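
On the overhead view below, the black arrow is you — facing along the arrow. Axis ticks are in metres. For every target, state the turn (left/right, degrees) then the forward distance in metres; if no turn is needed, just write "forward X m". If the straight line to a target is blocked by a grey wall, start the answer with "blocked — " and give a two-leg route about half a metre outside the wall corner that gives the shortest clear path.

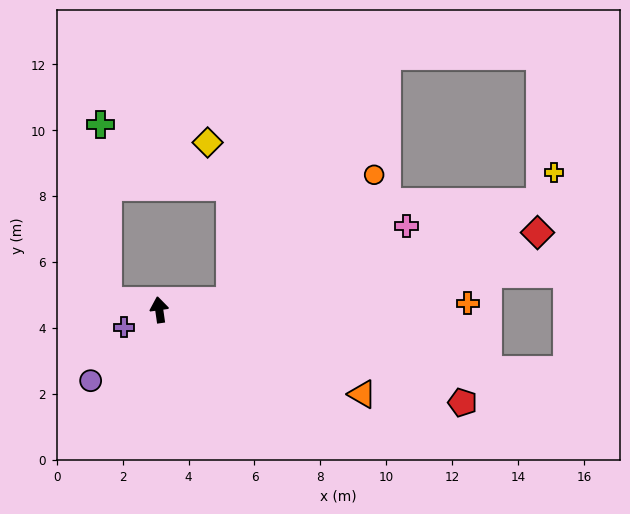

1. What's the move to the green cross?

blocked — turn left 72°, forward 1.6 m, then turn right 77°, forward 5.3 m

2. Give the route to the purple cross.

turn left 108°, forward 1.2 m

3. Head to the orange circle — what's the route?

blocked — turn right 91°, forward 2.2 m, then turn left 34°, forward 5.8 m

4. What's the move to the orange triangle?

turn right 121°, forward 6.7 m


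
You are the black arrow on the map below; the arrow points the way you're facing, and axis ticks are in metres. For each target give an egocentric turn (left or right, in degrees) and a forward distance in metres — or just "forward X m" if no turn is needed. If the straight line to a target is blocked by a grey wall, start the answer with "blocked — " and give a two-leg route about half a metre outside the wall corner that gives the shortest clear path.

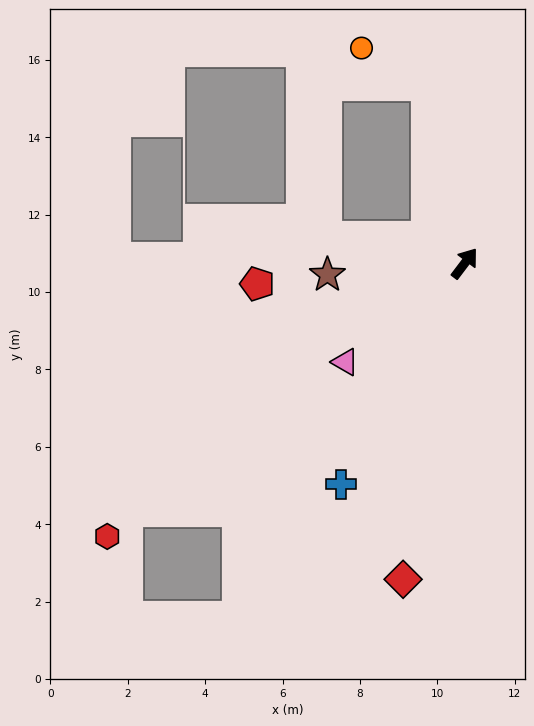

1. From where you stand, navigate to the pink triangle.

turn left 167°, forward 4.0 m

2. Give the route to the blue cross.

turn right 172°, forward 6.6 m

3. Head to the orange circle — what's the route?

blocked — turn left 49°, forward 4.7 m, then turn left 49°, forward 2.0 m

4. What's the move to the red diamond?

turn right 154°, forward 8.3 m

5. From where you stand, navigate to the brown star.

turn left 132°, forward 3.6 m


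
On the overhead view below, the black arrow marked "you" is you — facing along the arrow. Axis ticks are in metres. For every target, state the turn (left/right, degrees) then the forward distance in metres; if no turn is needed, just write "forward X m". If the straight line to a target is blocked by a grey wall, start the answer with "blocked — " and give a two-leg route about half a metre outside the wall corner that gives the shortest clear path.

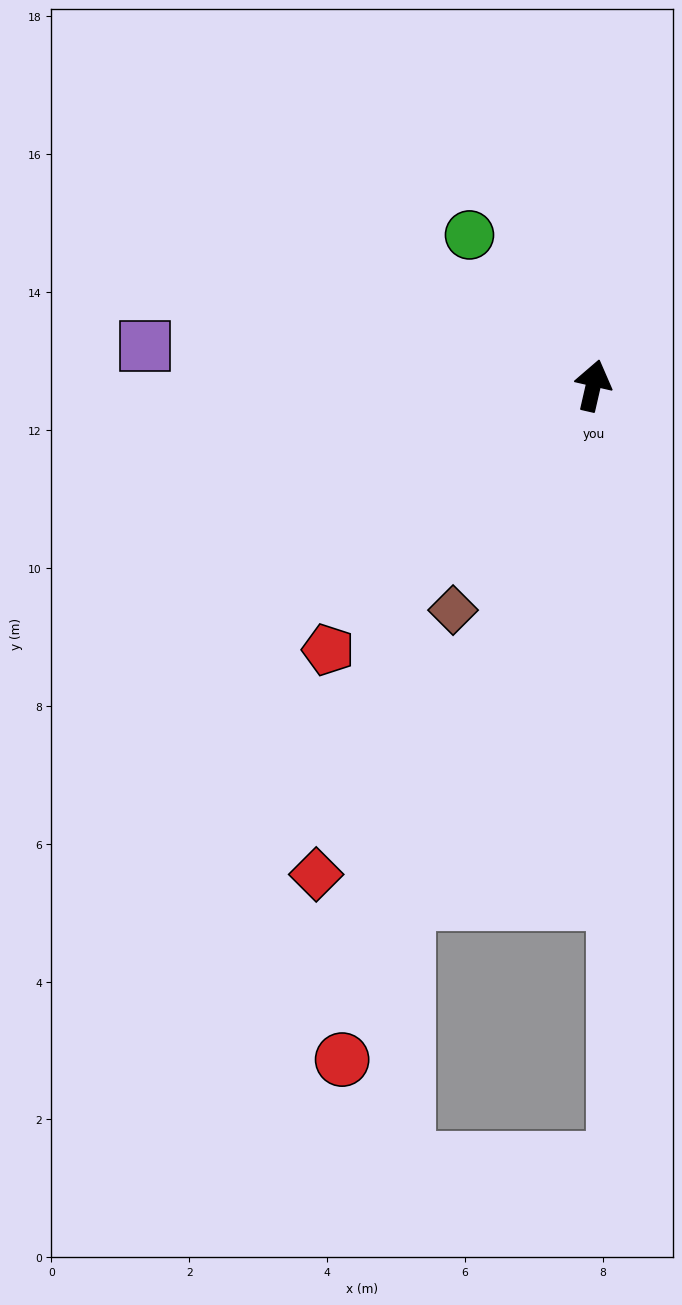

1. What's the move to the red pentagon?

turn left 148°, forward 5.4 m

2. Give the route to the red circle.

turn left 172°, forward 10.4 m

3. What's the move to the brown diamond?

turn left 161°, forward 3.8 m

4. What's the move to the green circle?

turn left 52°, forward 2.8 m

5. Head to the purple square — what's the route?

turn left 98°, forward 6.5 m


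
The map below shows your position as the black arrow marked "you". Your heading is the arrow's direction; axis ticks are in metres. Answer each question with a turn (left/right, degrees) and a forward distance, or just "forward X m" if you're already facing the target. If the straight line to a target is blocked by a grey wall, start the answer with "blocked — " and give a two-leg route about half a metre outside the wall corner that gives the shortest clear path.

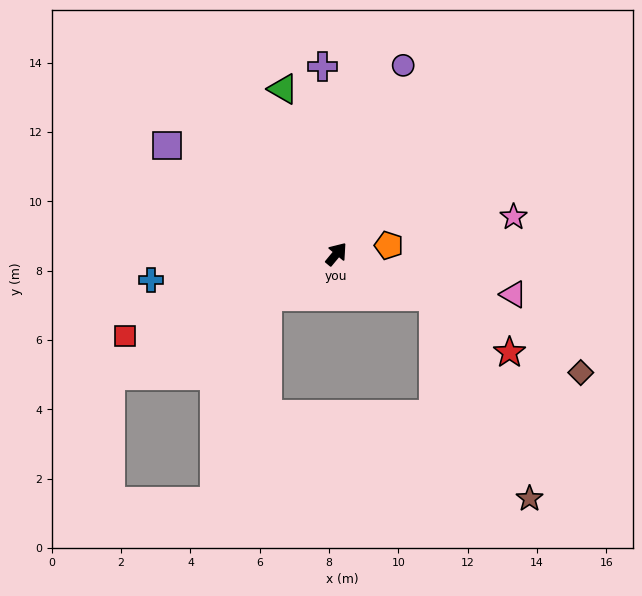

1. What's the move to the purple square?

turn left 97°, forward 5.8 m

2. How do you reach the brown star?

blocked — turn right 74°, forward 3.1 m, then turn right 41°, forward 6.4 m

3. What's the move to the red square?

turn left 151°, forward 6.5 m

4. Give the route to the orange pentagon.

turn right 41°, forward 1.5 m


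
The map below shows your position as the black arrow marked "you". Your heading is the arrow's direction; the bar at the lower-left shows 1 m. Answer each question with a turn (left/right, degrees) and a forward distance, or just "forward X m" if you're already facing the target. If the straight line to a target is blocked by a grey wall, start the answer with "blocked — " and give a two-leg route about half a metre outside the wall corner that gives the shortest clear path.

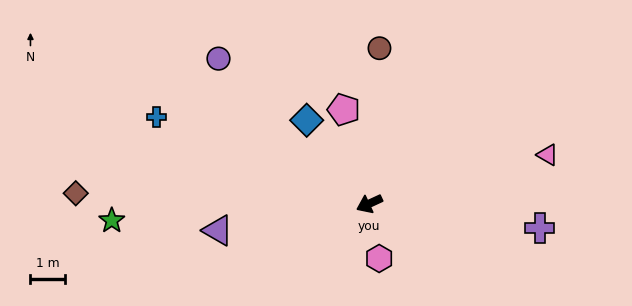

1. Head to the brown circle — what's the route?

turn right 119°, forward 4.5 m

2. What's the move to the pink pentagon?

turn right 100°, forward 2.8 m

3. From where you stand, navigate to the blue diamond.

turn right 78°, forward 3.0 m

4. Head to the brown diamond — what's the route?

turn right 27°, forward 8.5 m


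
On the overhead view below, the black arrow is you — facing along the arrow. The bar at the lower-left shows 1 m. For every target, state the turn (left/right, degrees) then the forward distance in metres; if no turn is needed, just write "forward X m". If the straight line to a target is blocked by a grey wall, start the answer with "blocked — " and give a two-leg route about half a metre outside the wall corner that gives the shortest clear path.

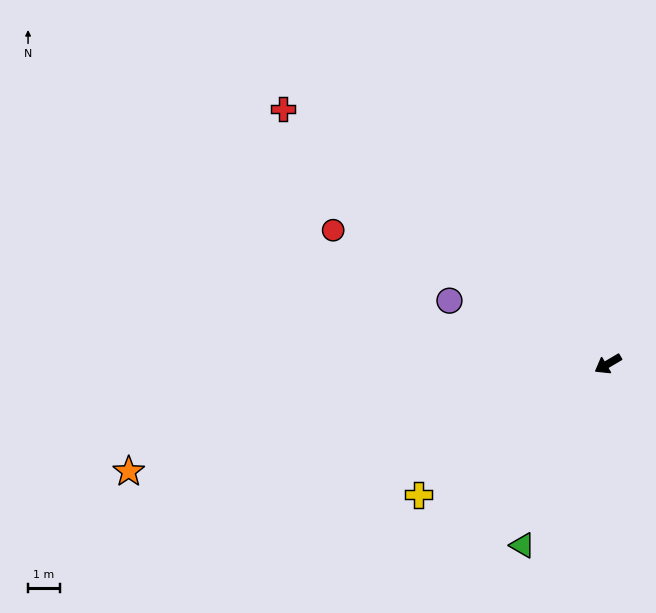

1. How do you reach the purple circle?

turn right 52°, forward 5.3 m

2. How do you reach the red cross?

turn right 69°, forward 12.9 m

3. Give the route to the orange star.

turn right 18°, forward 15.3 m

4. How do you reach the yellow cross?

turn left 4°, forward 7.2 m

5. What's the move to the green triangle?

turn left 34°, forward 6.3 m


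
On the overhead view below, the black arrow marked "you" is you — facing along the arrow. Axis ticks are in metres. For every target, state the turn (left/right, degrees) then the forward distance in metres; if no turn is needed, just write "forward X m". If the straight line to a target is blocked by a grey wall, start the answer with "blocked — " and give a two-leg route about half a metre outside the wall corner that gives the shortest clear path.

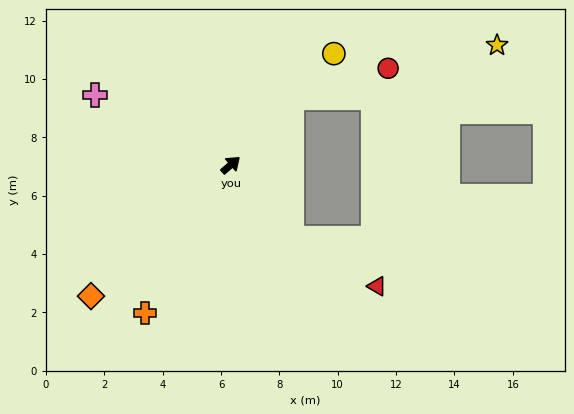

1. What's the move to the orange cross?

turn right 161°, forward 5.9 m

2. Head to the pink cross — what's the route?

turn left 112°, forward 5.2 m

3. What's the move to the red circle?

blocked — turn left 7°, forward 3.1 m, then turn right 31°, forward 3.4 m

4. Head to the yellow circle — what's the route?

turn left 6°, forward 5.2 m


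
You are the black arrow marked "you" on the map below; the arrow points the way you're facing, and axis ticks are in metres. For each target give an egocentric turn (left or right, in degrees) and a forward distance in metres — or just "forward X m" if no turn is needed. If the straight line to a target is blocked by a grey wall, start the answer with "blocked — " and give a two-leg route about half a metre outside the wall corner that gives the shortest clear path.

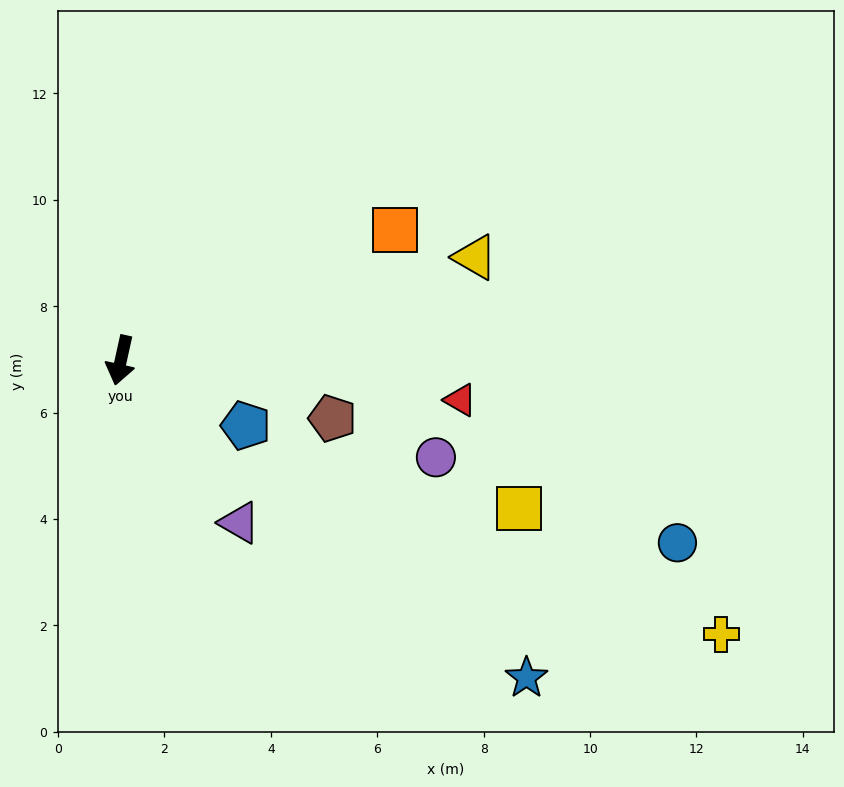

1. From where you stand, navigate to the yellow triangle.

turn left 119°, forward 6.9 m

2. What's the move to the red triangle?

turn left 96°, forward 6.4 m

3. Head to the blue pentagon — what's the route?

turn left 75°, forward 2.6 m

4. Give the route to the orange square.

turn left 128°, forward 5.7 m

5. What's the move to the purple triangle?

turn left 49°, forward 3.8 m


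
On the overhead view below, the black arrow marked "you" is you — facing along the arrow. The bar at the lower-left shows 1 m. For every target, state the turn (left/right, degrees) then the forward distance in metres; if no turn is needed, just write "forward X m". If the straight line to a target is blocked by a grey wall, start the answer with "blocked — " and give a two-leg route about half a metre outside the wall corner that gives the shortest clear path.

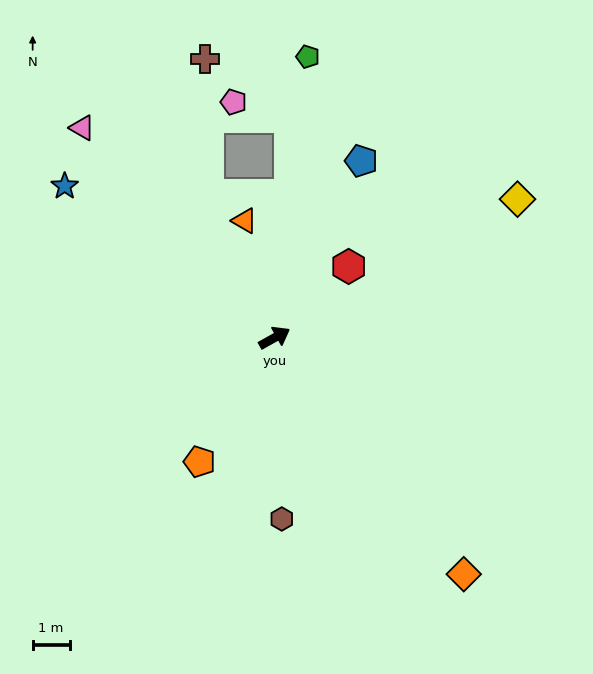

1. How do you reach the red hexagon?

turn left 15°, forward 2.8 m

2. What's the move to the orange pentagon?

turn right 150°, forward 3.9 m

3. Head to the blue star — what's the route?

turn left 115°, forward 7.0 m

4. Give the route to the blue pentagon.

turn left 35°, forward 5.3 m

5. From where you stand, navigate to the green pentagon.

turn left 54°, forward 7.7 m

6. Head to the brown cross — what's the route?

blocked — turn left 86°, forward 4.3 m, then turn right 24°, forward 3.7 m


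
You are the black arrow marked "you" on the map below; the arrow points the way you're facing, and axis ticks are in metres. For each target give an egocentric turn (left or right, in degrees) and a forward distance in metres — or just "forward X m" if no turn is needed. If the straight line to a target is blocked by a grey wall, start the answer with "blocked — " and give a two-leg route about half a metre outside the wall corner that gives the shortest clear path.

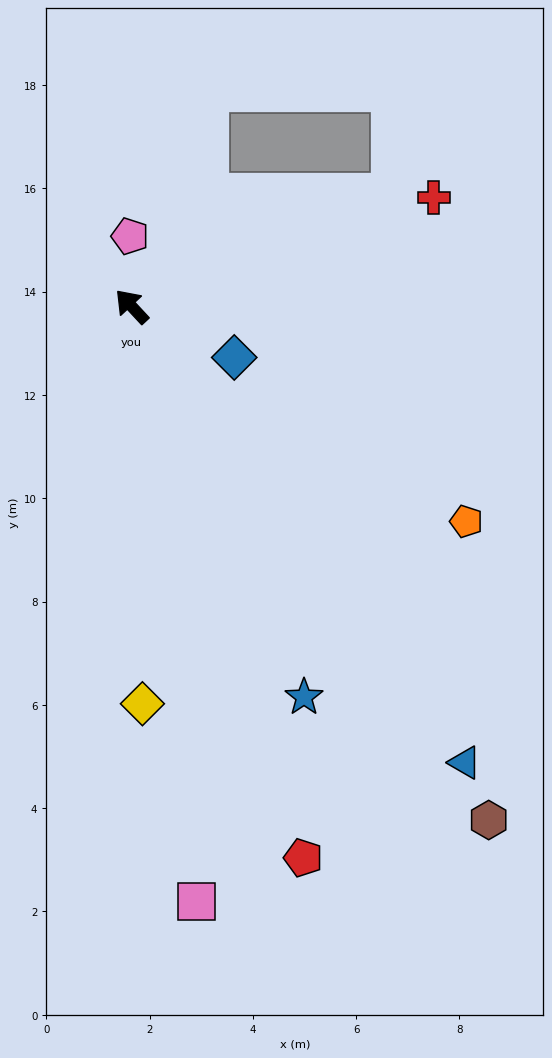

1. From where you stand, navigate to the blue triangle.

turn left 173°, forward 10.9 m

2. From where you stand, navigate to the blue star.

turn left 161°, forward 8.3 m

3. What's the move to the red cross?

turn right 113°, forward 6.2 m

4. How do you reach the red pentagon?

turn left 154°, forward 11.2 m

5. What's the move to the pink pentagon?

turn right 42°, forward 1.4 m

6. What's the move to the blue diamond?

turn right 159°, forward 2.2 m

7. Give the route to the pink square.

turn left 143°, forward 11.6 m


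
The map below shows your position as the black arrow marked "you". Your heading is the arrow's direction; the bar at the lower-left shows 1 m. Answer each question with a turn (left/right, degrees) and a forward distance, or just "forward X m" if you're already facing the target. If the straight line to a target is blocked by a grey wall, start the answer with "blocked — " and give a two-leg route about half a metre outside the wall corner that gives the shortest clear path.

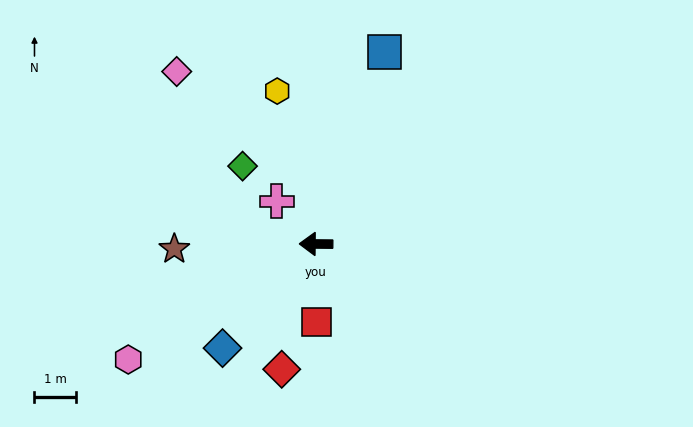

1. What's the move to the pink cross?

turn right 47°, forward 1.4 m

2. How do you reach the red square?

turn left 91°, forward 1.9 m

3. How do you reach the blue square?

turn right 109°, forward 4.9 m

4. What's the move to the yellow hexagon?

turn right 75°, forward 3.8 m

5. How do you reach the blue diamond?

turn left 49°, forward 3.4 m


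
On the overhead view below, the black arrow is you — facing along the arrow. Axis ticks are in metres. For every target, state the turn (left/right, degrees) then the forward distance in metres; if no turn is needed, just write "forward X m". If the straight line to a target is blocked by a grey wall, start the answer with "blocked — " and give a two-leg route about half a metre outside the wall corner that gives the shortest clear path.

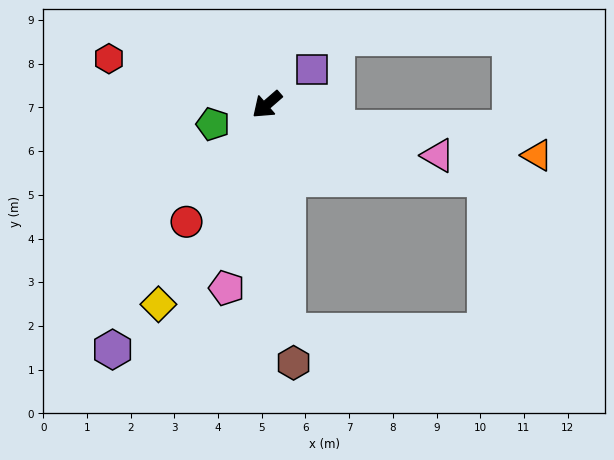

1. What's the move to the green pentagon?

turn right 21°, forward 1.3 m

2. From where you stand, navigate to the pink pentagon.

turn left 37°, forward 4.3 m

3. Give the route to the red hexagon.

turn right 57°, forward 3.8 m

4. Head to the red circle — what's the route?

turn left 15°, forward 3.3 m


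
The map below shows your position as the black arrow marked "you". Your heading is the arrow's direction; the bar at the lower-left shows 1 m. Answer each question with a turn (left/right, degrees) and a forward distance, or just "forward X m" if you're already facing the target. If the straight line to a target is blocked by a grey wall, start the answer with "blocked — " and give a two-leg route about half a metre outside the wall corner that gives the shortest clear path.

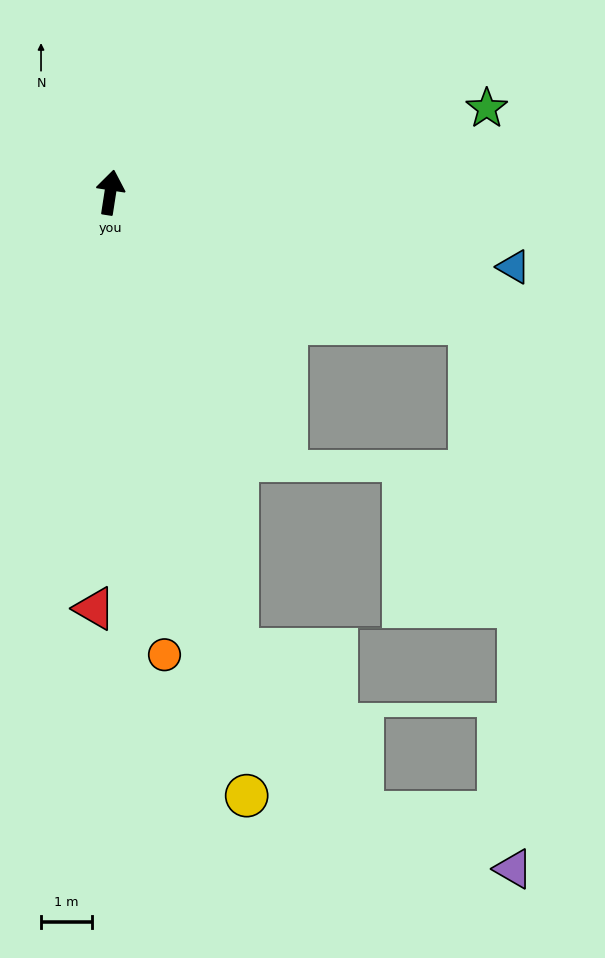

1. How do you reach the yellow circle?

turn right 158°, forward 12.0 m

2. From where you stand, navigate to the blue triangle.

turn right 92°, forward 8.0 m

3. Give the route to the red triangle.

turn right 173°, forward 8.1 m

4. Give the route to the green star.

turn right 69°, forward 7.5 m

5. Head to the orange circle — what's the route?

turn right 165°, forward 9.1 m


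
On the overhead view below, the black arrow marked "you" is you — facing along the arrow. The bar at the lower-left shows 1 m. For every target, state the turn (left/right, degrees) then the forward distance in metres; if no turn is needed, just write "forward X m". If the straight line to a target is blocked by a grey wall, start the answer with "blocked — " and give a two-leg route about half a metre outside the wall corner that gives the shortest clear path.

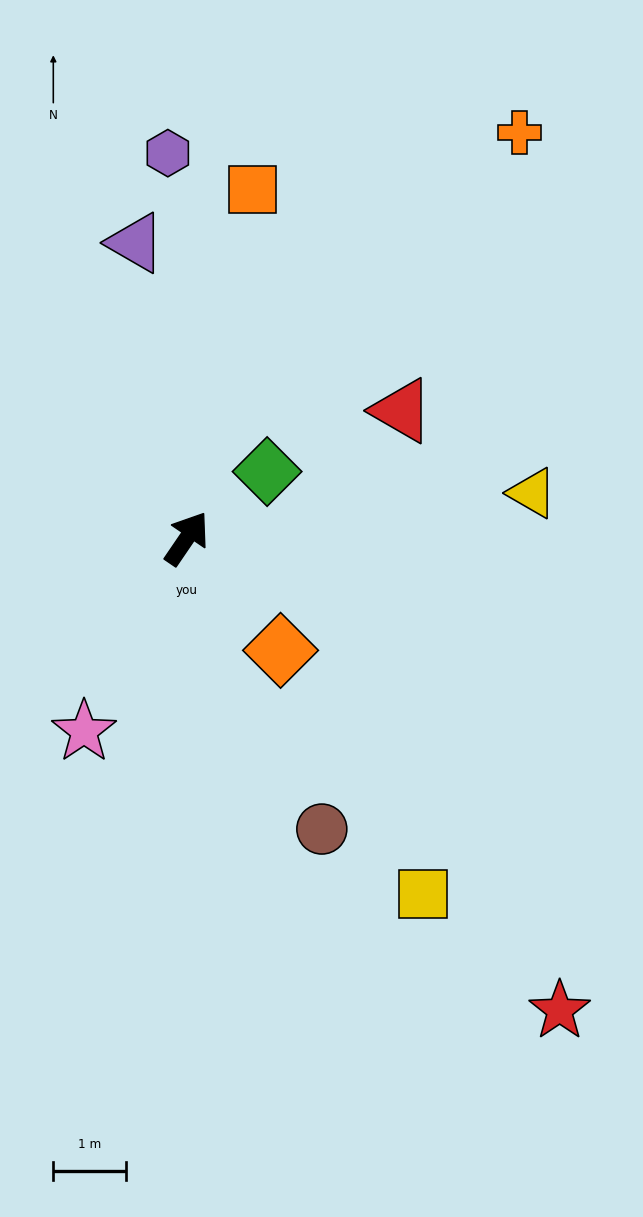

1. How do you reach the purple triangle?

turn left 44°, forward 4.1 m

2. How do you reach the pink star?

turn right 174°, forward 3.0 m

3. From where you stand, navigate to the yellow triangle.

turn right 48°, forward 4.8 m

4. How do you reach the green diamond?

turn right 16°, forward 1.4 m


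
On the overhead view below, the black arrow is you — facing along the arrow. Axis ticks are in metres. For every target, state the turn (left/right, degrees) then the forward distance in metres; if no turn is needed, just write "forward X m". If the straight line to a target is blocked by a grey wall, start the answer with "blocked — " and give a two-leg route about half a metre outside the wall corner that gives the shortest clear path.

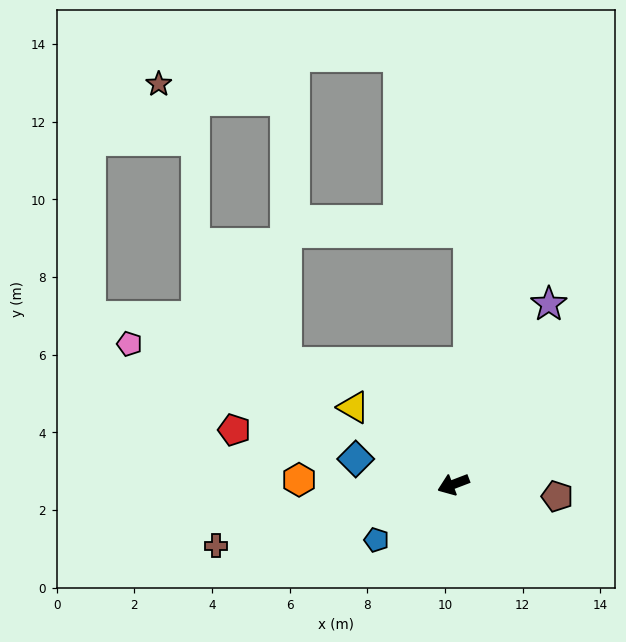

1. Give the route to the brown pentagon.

turn left 152°, forward 2.7 m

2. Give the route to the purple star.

turn right 139°, forward 5.3 m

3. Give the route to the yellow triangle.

turn right 59°, forward 3.3 m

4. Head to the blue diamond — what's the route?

turn right 36°, forward 2.6 m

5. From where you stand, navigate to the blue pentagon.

turn left 15°, forward 2.4 m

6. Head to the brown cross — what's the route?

turn right 6°, forward 6.3 m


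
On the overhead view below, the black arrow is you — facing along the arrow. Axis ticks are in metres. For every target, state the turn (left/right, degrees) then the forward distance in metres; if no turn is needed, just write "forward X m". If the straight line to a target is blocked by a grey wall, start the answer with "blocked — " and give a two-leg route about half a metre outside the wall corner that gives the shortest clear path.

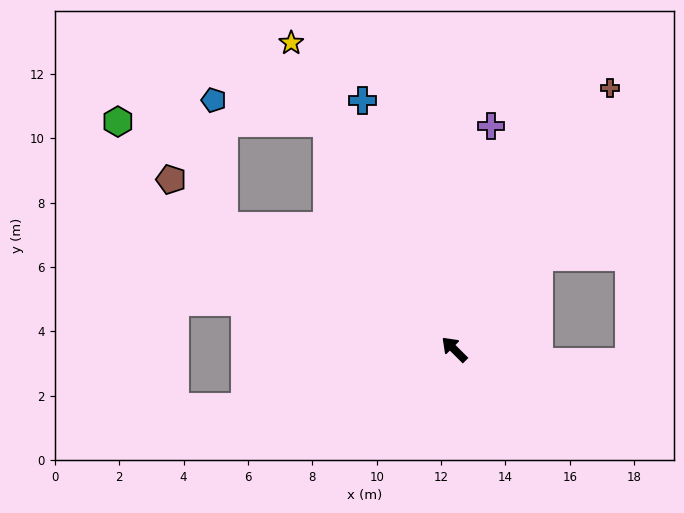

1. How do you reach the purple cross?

turn right 54°, forward 7.0 m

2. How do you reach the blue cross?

turn right 25°, forward 8.2 m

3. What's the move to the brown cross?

turn right 76°, forward 9.5 m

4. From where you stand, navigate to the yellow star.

turn right 17°, forward 10.8 m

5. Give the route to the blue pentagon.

blocked — turn right 16°, forward 8.0 m, then turn left 49°, forward 3.6 m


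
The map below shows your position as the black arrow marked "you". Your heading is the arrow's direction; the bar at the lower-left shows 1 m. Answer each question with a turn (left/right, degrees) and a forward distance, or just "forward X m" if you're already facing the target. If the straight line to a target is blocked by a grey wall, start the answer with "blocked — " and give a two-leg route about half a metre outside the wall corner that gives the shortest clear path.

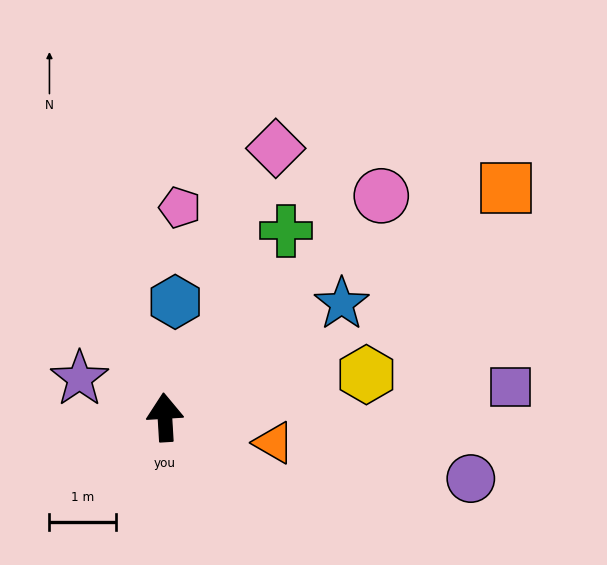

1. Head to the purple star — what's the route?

turn left 62°, forward 1.4 m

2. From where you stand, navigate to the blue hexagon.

turn right 9°, forward 1.7 m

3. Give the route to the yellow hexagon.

turn right 81°, forward 3.1 m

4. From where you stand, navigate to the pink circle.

turn right 48°, forward 4.7 m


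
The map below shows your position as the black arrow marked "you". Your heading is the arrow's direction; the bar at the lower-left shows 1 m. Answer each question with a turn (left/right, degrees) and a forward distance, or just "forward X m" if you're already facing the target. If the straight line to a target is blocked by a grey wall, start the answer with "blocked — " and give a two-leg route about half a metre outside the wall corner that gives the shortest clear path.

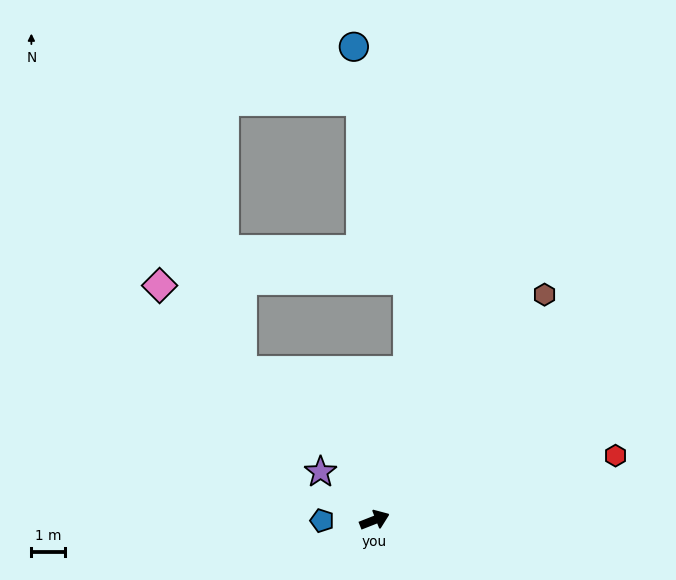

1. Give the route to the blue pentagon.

turn left 159°, forward 1.5 m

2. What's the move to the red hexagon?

turn right 7°, forward 7.3 m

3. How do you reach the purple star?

turn left 117°, forward 2.1 m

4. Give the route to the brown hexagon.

turn left 31°, forward 8.3 m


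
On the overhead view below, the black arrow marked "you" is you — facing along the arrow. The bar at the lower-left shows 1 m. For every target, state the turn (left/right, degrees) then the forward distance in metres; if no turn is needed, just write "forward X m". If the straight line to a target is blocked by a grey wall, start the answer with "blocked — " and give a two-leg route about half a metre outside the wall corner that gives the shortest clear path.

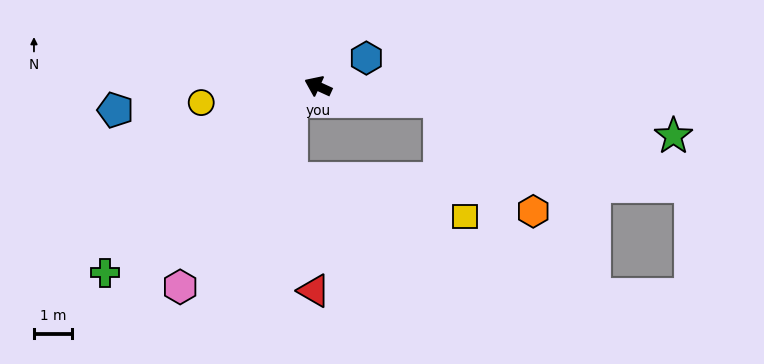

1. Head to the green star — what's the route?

turn right 163°, forward 9.3 m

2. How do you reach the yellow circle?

turn left 33°, forward 3.1 m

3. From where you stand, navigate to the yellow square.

blocked — turn right 162°, forward 3.2 m, then turn right 71°, forward 3.1 m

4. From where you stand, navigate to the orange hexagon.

blocked — turn right 162°, forward 3.2 m, then turn right 43°, forward 3.8 m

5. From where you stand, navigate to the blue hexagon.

turn right 125°, forward 1.5 m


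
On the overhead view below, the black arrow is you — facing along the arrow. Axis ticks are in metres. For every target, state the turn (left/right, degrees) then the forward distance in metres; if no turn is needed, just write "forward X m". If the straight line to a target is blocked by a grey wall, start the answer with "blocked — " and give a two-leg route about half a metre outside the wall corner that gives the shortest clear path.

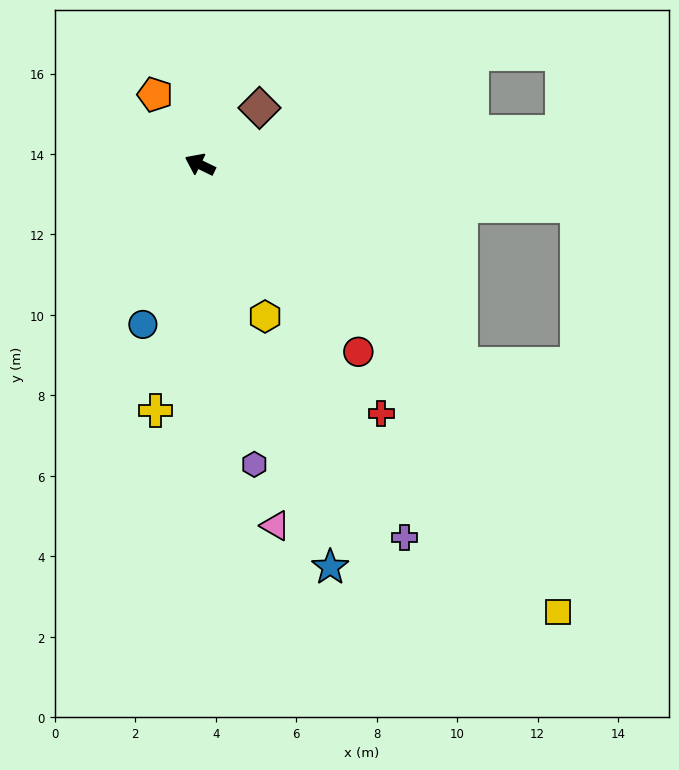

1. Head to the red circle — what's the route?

turn left 156°, forward 6.1 m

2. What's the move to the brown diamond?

turn right 110°, forward 2.0 m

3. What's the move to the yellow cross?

turn left 106°, forward 6.2 m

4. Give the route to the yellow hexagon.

turn left 139°, forward 4.1 m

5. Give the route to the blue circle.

turn left 96°, forward 4.2 m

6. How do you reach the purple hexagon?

turn left 126°, forward 7.6 m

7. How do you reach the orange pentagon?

turn right 31°, forward 2.1 m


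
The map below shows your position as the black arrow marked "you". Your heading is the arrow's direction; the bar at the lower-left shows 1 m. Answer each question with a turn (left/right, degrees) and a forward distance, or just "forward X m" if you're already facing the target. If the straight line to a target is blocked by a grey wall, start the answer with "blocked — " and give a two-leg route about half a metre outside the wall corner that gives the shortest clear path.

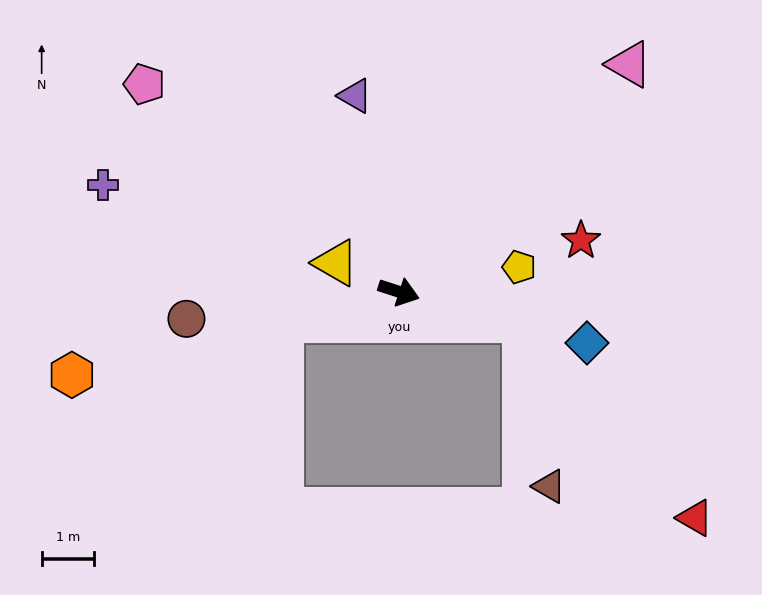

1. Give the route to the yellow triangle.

turn left 173°, forward 1.3 m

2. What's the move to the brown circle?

turn right 155°, forward 4.1 m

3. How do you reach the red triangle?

blocked — turn left 5°, forward 2.5 m, then turn right 36°, forward 5.0 m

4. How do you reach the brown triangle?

blocked — turn left 5°, forward 2.5 m, then turn right 69°, forward 3.2 m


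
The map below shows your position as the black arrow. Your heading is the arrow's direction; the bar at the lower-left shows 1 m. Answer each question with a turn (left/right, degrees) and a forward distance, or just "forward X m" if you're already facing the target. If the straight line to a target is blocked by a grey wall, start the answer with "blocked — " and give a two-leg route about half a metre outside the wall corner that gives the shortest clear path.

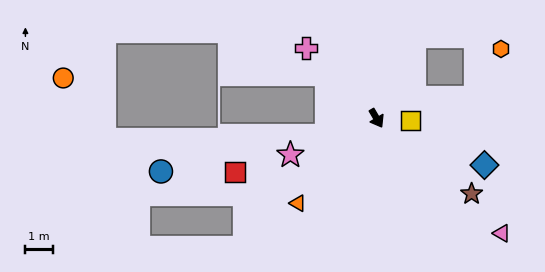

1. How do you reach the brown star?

turn left 21°, forward 4.4 m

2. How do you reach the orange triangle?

turn right 73°, forward 4.2 m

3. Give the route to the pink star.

turn right 97°, forward 3.4 m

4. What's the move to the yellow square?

turn left 56°, forward 1.2 m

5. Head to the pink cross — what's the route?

turn right 165°, forward 3.6 m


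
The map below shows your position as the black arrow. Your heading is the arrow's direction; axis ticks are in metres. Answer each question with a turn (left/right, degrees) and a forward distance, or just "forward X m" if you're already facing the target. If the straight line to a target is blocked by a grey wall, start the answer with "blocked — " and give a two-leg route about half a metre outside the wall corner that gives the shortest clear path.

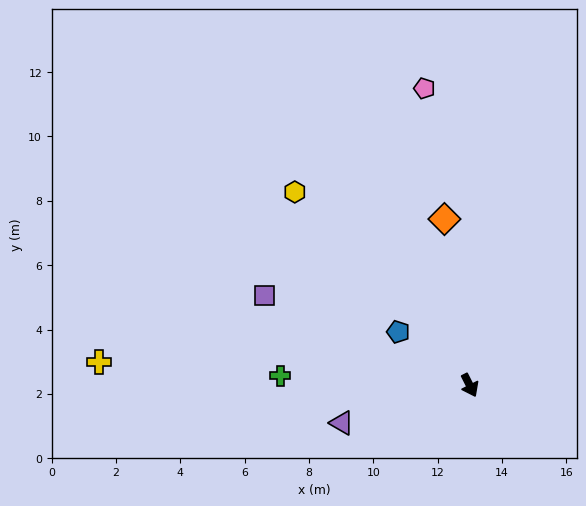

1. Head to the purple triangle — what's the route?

turn right 100°, forward 4.1 m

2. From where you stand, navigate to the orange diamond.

turn left 162°, forward 5.2 m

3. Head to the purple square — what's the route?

turn right 140°, forward 7.0 m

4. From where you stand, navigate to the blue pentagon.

turn right 154°, forward 2.8 m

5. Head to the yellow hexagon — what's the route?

turn right 165°, forward 8.1 m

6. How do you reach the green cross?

turn right 120°, forward 5.9 m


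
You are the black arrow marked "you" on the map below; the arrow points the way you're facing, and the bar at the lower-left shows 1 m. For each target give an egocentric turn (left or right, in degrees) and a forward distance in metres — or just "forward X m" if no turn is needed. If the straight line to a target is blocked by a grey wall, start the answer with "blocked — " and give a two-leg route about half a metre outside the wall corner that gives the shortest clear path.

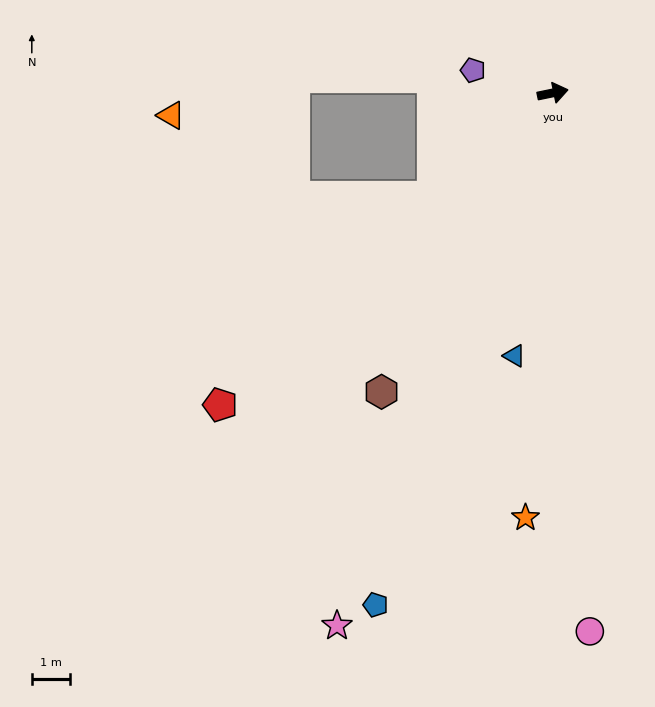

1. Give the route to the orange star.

turn right 105°, forward 11.2 m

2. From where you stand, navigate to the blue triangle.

turn right 110°, forward 7.0 m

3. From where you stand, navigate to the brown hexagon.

turn right 131°, forward 9.1 m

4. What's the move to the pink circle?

turn right 98°, forward 14.3 m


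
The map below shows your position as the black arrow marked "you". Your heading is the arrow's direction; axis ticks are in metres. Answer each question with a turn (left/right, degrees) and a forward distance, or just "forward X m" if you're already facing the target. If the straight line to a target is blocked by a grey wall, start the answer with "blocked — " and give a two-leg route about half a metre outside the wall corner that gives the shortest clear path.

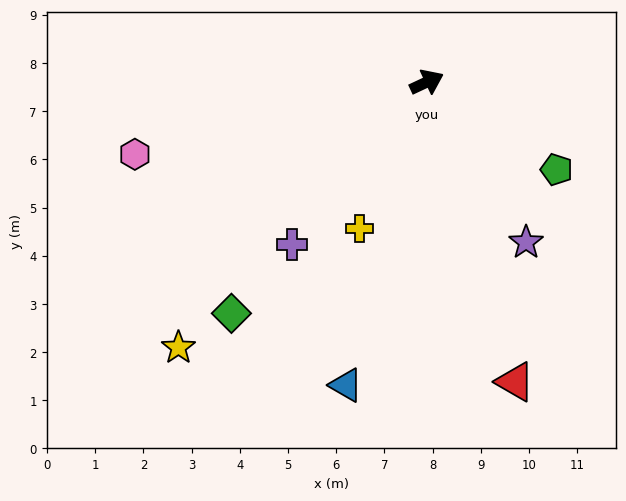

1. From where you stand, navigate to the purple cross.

turn right 155°, forward 4.4 m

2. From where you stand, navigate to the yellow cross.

turn right 140°, forward 3.3 m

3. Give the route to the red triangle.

turn right 99°, forward 6.5 m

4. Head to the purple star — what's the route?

turn right 83°, forward 3.9 m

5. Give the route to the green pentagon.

turn right 59°, forward 3.2 m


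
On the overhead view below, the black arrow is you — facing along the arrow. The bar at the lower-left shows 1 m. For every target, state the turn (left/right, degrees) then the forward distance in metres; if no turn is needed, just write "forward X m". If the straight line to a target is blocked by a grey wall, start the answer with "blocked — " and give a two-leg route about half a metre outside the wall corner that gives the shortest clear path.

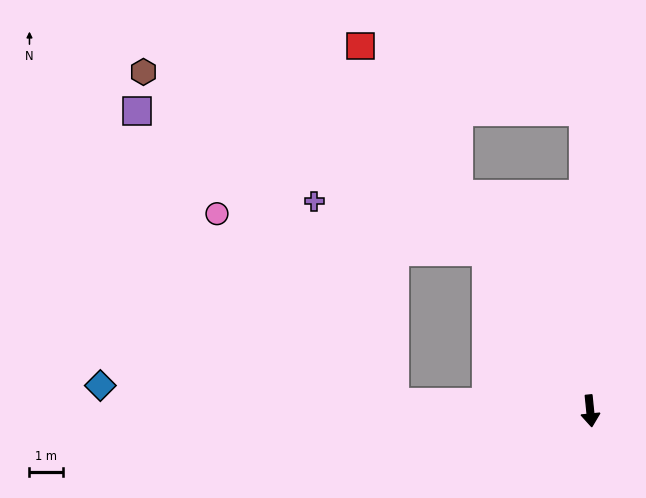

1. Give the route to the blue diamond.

turn right 99°, forward 14.5 m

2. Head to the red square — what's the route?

turn right 154°, forward 12.8 m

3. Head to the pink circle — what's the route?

blocked — turn right 98°, forward 5.8 m, then turn right 44°, forward 7.7 m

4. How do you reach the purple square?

blocked — turn right 153°, forward 5.6 m, then turn left 35°, forward 11.1 m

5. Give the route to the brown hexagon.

blocked — turn right 153°, forward 5.6 m, then turn left 30°, forward 11.5 m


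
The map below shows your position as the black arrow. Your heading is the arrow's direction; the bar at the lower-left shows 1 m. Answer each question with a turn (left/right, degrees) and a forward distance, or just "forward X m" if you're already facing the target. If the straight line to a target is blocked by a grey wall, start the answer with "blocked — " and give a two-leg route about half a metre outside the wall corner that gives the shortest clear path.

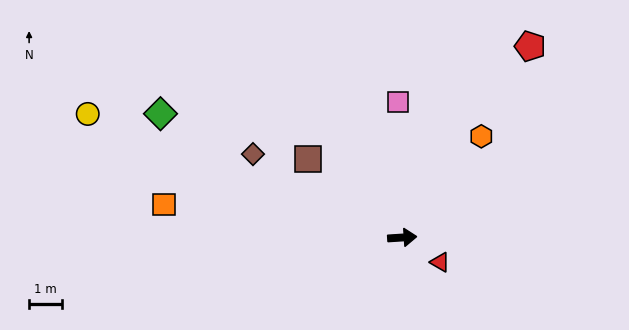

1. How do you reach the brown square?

turn left 136°, forward 3.7 m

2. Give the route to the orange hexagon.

turn left 48°, forward 3.9 m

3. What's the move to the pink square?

turn left 88°, forward 4.1 m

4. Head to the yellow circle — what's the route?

turn left 155°, forward 10.3 m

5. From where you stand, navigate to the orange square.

turn left 168°, forward 7.3 m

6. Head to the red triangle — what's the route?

turn right 37°, forward 1.4 m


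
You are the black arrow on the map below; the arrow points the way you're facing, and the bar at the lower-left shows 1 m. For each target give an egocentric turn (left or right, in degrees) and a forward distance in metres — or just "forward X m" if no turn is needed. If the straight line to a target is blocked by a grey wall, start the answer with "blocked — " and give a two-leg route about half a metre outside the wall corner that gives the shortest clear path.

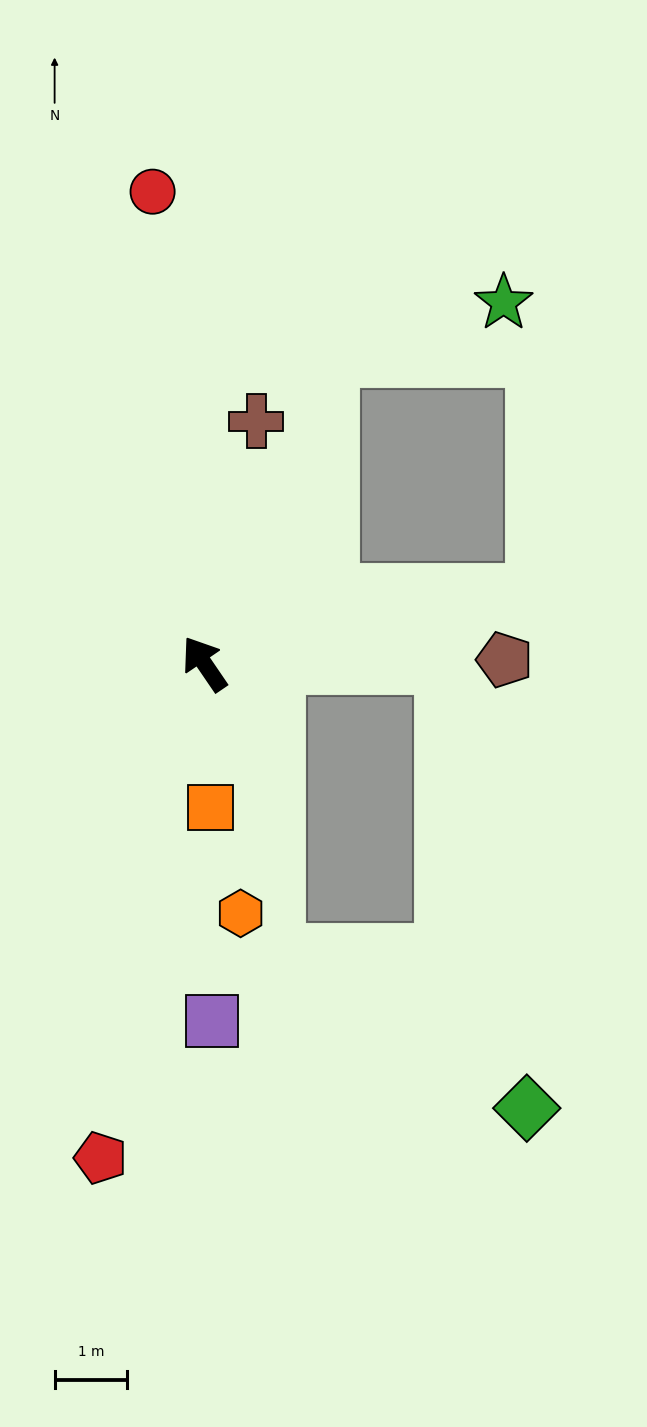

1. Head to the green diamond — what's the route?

blocked — turn right 124°, forward 3.3 m, then turn right 80°, forward 6.2 m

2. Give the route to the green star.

blocked — turn right 56°, forward 4.6 m, then turn right 51°, forward 2.5 m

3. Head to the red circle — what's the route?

turn right 28°, forward 6.5 m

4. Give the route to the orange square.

turn left 148°, forward 2.0 m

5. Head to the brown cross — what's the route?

turn right 46°, forward 3.4 m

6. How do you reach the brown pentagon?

turn right 124°, forward 4.1 m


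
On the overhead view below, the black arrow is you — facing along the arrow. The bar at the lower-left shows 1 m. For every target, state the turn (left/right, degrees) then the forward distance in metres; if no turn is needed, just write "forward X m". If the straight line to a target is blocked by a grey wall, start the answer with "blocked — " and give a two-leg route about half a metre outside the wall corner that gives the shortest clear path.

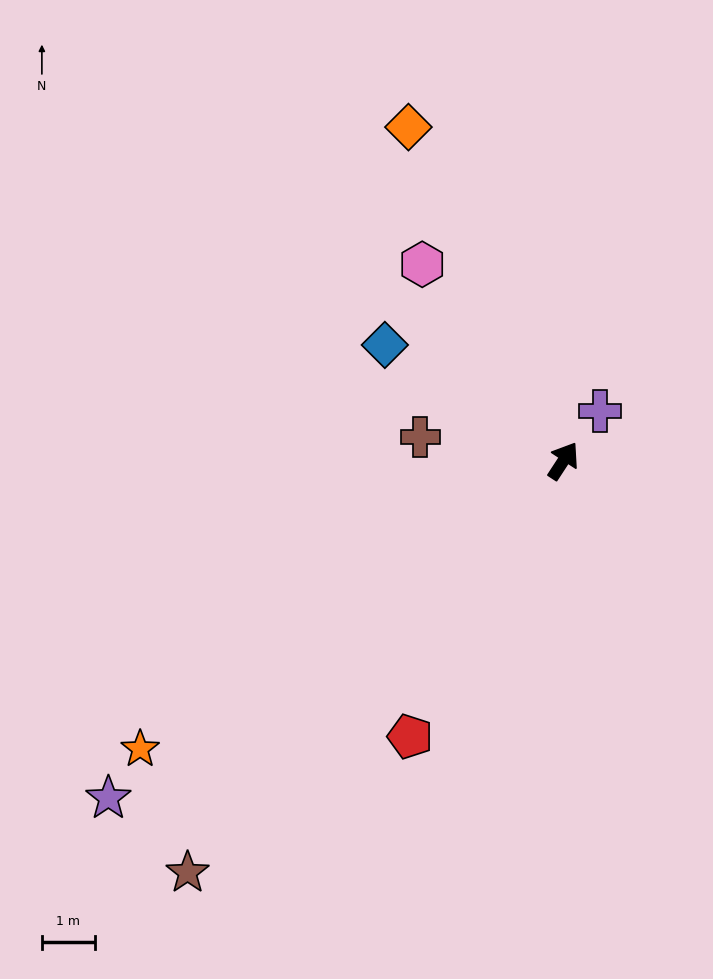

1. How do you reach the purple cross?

turn right 3°, forward 1.2 m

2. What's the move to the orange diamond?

turn left 58°, forward 6.9 m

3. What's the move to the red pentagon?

turn right 176°, forward 5.9 m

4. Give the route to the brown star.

turn left 171°, forward 10.5 m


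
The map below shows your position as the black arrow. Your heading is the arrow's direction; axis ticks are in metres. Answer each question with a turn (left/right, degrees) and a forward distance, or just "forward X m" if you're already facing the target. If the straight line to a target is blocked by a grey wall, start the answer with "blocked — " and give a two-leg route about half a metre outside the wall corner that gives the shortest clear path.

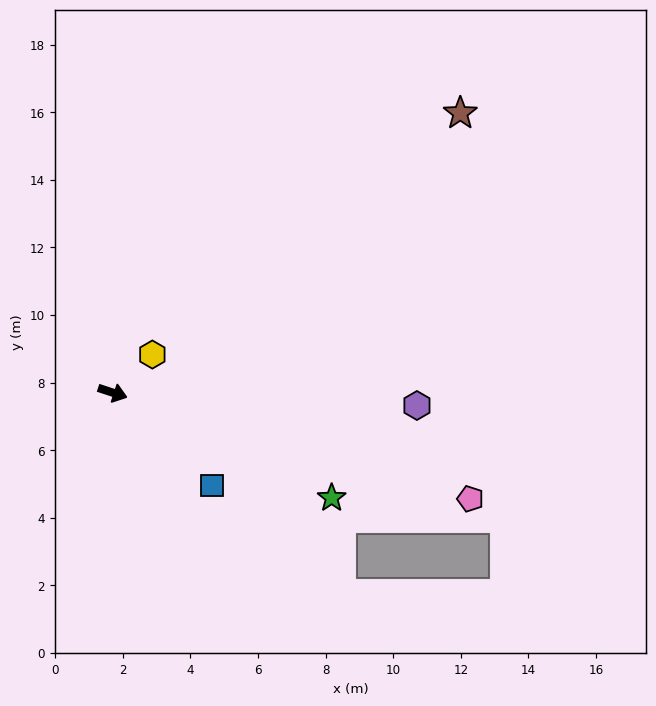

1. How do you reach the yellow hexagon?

turn left 62°, forward 1.6 m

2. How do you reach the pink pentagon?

forward 11.0 m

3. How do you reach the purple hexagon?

turn left 16°, forward 9.0 m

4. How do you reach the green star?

turn right 7°, forward 7.2 m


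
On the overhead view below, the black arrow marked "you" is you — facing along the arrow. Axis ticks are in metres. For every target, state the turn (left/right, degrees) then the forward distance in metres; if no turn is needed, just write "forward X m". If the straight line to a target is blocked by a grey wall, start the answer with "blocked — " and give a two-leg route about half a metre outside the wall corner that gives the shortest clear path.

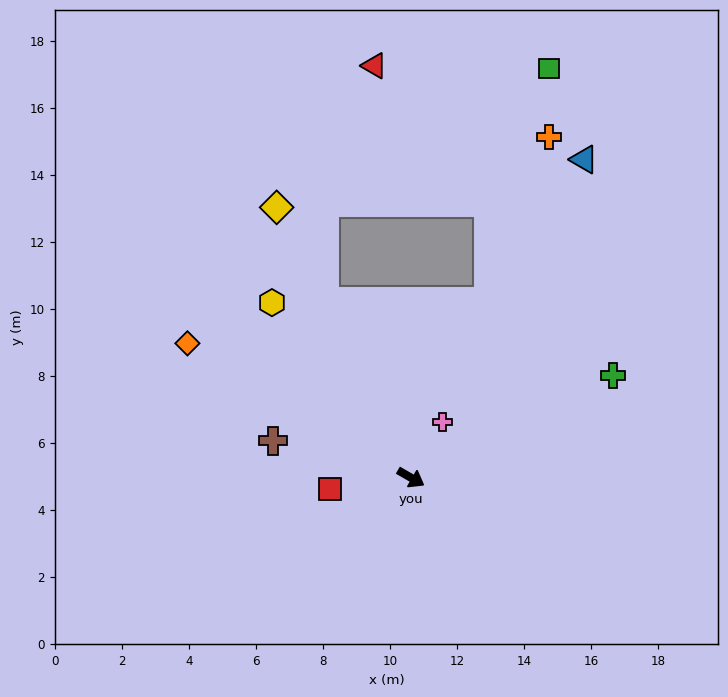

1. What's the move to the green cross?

turn left 57°, forward 6.8 m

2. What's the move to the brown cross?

turn right 165°, forward 4.3 m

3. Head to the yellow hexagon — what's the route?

turn left 158°, forward 6.7 m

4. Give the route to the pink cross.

turn left 90°, forward 1.9 m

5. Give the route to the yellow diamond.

turn left 146°, forward 9.0 m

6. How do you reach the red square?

turn right 142°, forward 2.4 m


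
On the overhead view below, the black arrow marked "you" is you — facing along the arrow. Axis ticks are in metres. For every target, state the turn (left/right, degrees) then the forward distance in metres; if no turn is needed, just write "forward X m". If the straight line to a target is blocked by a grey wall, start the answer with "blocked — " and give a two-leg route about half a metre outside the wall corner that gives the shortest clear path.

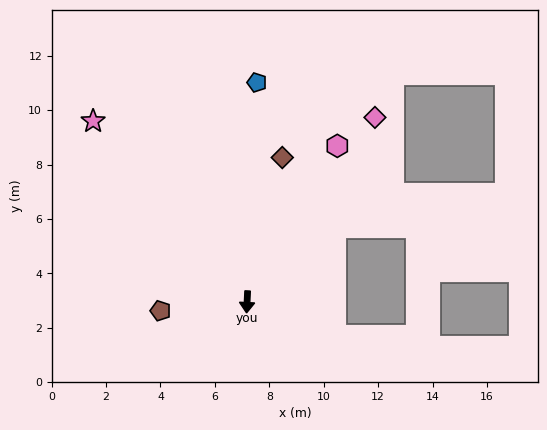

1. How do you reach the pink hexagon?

turn left 153°, forward 6.6 m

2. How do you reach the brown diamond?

turn left 169°, forward 5.5 m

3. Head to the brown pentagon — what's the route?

turn right 81°, forward 3.2 m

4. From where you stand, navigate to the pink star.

turn right 137°, forward 8.7 m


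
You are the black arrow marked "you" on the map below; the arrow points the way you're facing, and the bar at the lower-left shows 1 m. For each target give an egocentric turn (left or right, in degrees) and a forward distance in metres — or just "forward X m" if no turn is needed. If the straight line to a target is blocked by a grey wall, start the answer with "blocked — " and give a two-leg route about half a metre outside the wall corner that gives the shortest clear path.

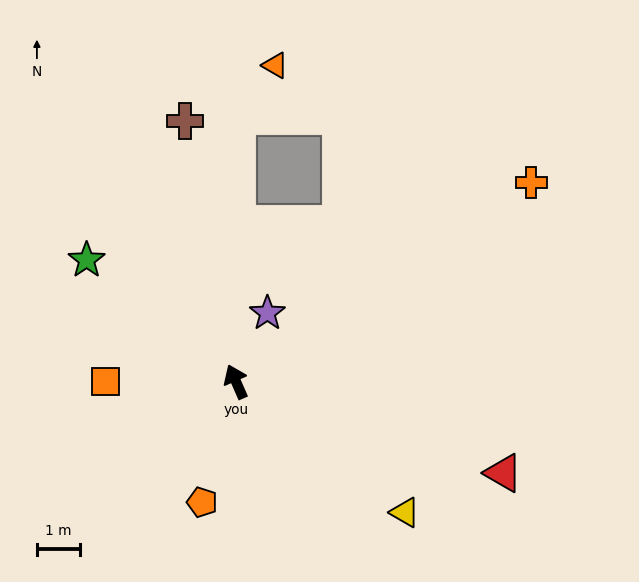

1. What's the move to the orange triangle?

blocked — turn right 24°, forward 6.1 m, then turn right 36°, forward 1.5 m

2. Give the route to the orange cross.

turn right 80°, forward 8.2 m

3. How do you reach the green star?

turn left 27°, forward 4.5 m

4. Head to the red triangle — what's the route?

turn right 133°, forward 6.5 m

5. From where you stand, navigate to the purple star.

turn right 48°, forward 1.7 m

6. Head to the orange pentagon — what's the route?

turn left 141°, forward 2.9 m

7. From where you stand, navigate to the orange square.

turn left 66°, forward 3.0 m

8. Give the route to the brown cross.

turn right 13°, forward 6.1 m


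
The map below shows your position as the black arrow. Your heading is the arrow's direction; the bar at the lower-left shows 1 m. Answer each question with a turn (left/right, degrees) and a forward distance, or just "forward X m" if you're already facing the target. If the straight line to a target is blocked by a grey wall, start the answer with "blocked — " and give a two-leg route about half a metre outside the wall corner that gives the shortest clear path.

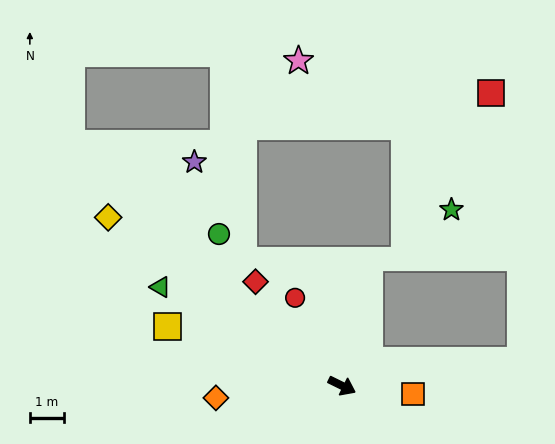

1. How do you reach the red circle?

turn left 144°, forward 3.0 m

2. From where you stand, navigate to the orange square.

turn left 19°, forward 2.1 m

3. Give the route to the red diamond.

turn left 156°, forward 4.0 m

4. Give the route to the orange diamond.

turn right 148°, forward 3.8 m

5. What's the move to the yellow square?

turn right 173°, forward 5.5 m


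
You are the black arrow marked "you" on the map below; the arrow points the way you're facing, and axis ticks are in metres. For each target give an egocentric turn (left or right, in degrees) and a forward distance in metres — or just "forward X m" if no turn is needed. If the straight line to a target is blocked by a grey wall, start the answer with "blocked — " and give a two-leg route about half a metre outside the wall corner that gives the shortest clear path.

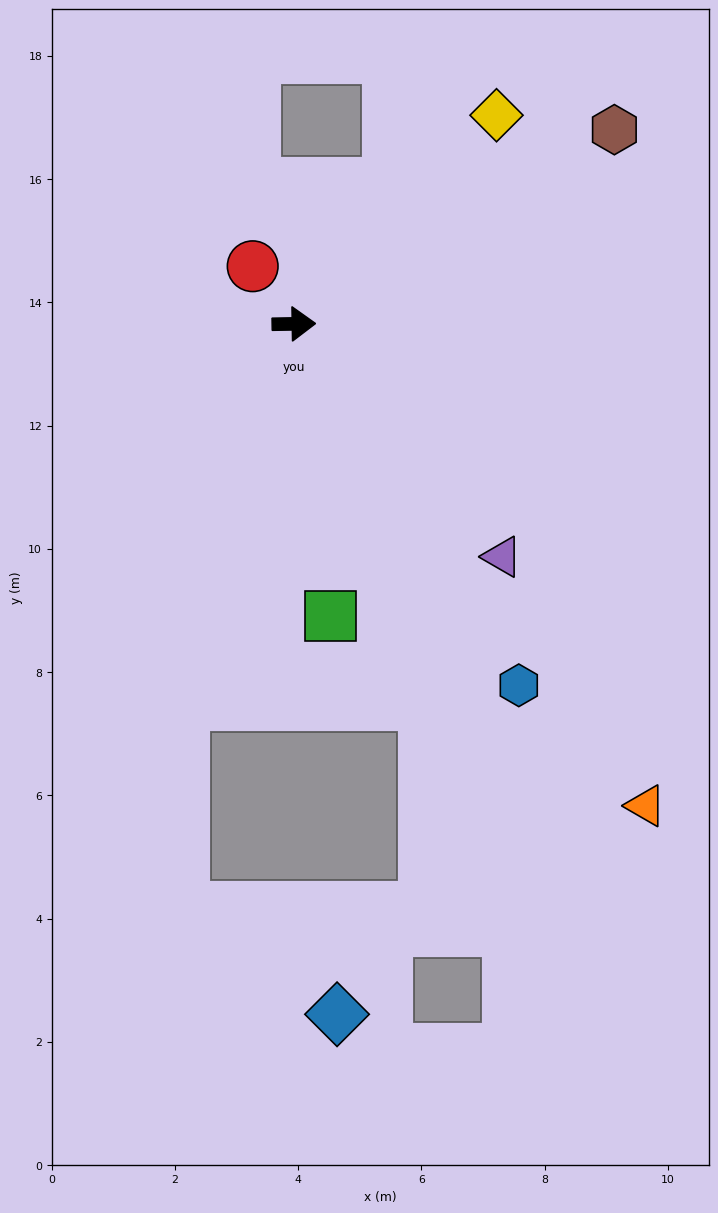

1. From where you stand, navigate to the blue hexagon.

turn right 59°, forward 6.9 m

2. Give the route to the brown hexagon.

turn left 30°, forward 6.1 m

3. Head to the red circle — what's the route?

turn left 125°, forward 1.1 m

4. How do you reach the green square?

turn right 84°, forward 4.8 m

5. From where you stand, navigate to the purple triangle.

turn right 49°, forward 5.1 m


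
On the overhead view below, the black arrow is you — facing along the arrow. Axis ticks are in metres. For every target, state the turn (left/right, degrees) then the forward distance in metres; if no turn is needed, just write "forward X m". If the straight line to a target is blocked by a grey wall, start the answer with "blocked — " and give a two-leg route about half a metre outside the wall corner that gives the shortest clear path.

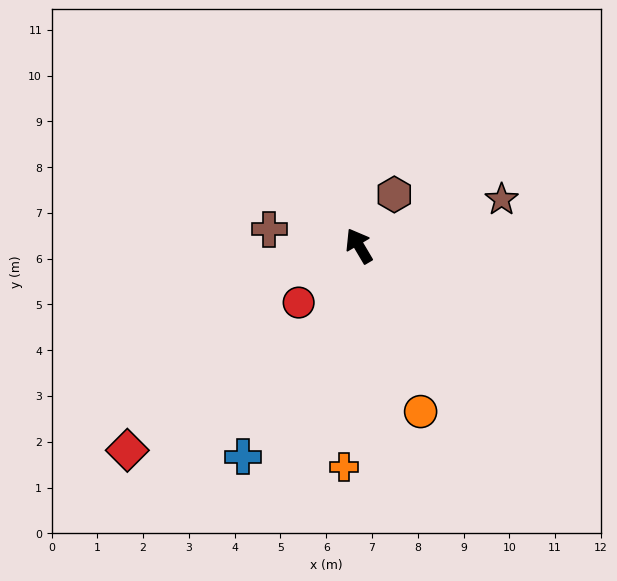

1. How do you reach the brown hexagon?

turn right 65°, forward 1.4 m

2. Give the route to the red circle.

turn left 103°, forward 1.8 m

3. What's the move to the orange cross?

turn left 146°, forward 4.8 m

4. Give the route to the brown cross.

turn left 49°, forward 2.0 m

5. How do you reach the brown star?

turn right 103°, forward 3.3 m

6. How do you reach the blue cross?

turn left 121°, forward 5.3 m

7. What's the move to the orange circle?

turn left 170°, forward 3.9 m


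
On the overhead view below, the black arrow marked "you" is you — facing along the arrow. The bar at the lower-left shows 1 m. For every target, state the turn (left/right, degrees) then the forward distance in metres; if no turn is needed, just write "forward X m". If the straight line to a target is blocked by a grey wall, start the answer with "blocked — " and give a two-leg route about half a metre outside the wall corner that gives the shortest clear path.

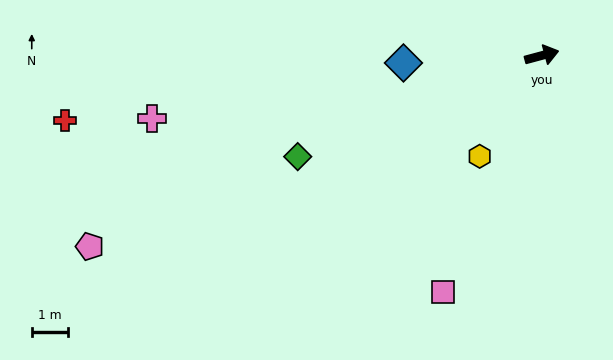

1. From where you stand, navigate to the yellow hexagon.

turn right 137°, forward 3.2 m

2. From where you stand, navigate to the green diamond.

turn right 173°, forward 7.2 m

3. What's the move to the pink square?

turn right 128°, forward 7.0 m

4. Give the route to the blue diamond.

turn left 168°, forward 3.8 m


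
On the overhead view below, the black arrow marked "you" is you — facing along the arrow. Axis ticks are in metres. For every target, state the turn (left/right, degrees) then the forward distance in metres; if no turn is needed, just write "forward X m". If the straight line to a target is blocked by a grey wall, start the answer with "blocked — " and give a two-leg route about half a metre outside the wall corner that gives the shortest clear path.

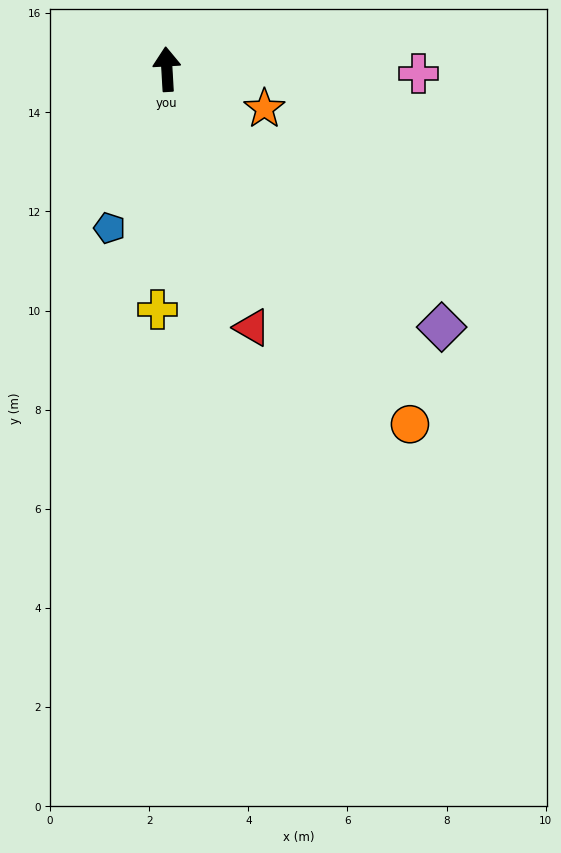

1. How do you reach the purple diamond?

turn right 137°, forward 7.6 m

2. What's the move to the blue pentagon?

turn left 157°, forward 3.4 m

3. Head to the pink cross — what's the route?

turn right 94°, forward 5.1 m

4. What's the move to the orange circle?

turn right 149°, forward 8.7 m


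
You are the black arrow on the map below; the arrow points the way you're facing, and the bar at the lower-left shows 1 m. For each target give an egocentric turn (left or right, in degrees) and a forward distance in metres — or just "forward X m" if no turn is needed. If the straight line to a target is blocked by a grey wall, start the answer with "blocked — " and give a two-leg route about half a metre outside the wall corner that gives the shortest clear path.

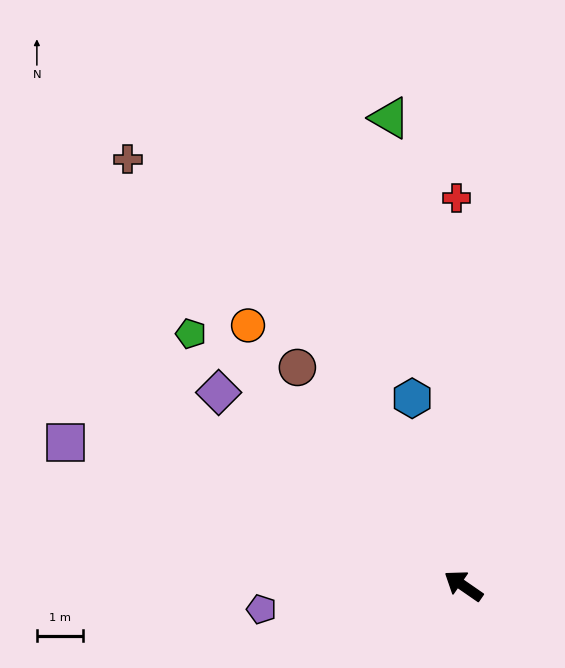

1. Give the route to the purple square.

turn left 15°, forward 9.2 m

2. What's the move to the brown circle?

turn right 18°, forward 5.9 m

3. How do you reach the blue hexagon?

turn right 40°, forward 4.2 m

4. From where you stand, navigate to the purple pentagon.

turn left 41°, forward 4.4 m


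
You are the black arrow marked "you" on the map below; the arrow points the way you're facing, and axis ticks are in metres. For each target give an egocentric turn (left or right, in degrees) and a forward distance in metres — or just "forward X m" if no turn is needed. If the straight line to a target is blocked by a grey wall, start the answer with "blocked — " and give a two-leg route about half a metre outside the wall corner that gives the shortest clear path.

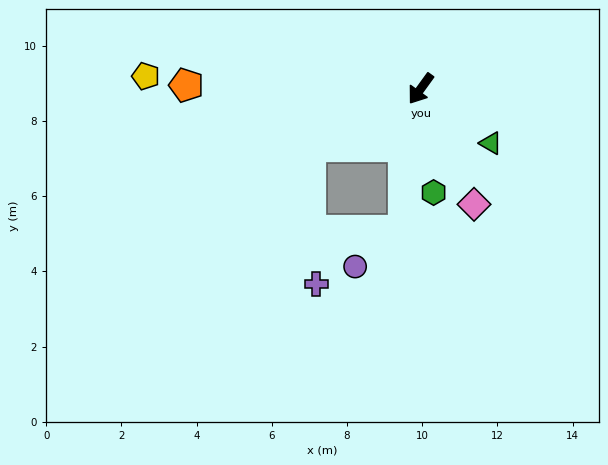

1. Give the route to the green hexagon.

turn left 43°, forward 2.8 m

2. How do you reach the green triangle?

turn left 88°, forward 2.4 m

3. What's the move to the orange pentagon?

turn right 55°, forward 6.2 m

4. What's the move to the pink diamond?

turn left 61°, forward 3.4 m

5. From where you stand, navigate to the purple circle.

blocked — turn left 29°, forward 3.8 m, then turn right 47°, forward 1.6 m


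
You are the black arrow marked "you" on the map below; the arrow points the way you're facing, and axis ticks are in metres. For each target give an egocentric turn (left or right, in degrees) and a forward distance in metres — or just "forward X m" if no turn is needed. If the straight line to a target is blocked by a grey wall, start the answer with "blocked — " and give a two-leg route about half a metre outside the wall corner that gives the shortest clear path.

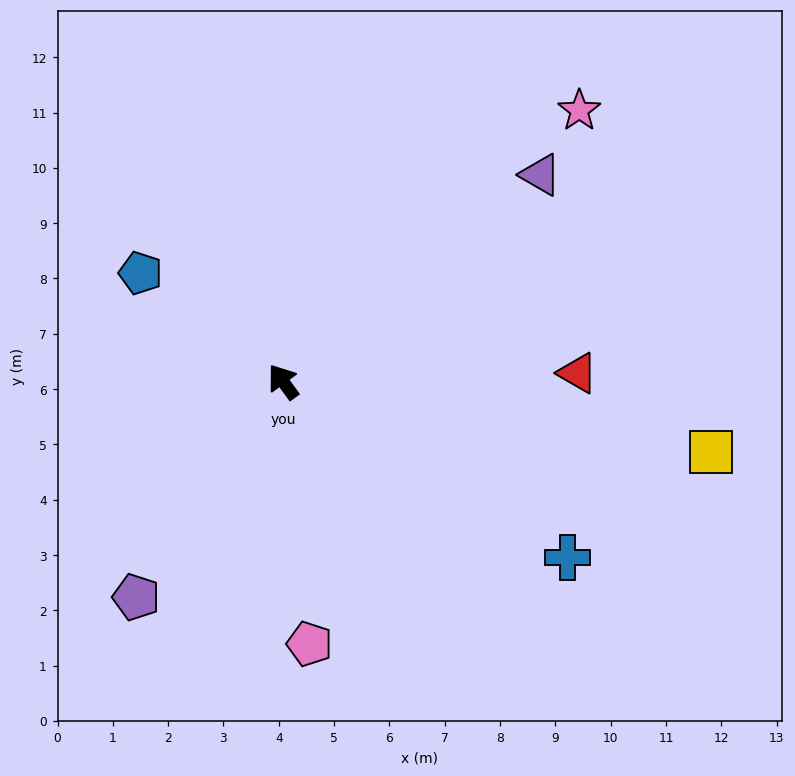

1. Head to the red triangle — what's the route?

turn right 124°, forward 5.3 m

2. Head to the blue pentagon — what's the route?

turn left 17°, forward 3.2 m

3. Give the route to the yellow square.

turn right 135°, forward 7.8 m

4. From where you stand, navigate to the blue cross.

turn right 158°, forward 6.0 m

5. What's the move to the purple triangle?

turn right 87°, forward 6.0 m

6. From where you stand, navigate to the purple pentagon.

turn left 110°, forward 4.7 m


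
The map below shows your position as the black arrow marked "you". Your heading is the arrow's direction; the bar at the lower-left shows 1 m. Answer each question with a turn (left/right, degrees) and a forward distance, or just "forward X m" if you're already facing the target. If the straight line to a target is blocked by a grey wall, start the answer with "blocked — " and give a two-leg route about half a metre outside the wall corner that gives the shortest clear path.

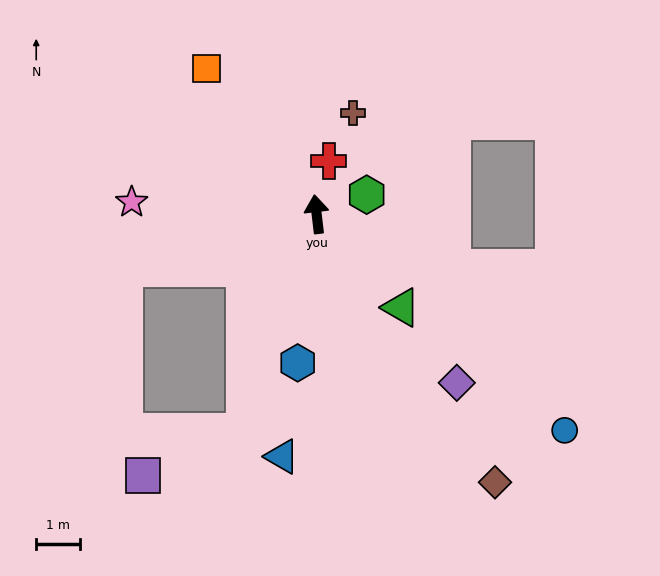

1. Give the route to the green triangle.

turn right 145°, forward 2.9 m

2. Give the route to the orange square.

turn left 30°, forward 4.2 m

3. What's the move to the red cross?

turn right 19°, forward 1.2 m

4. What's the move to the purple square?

blocked — turn left 155°, forward 5.2 m, then turn right 49°, forward 2.5 m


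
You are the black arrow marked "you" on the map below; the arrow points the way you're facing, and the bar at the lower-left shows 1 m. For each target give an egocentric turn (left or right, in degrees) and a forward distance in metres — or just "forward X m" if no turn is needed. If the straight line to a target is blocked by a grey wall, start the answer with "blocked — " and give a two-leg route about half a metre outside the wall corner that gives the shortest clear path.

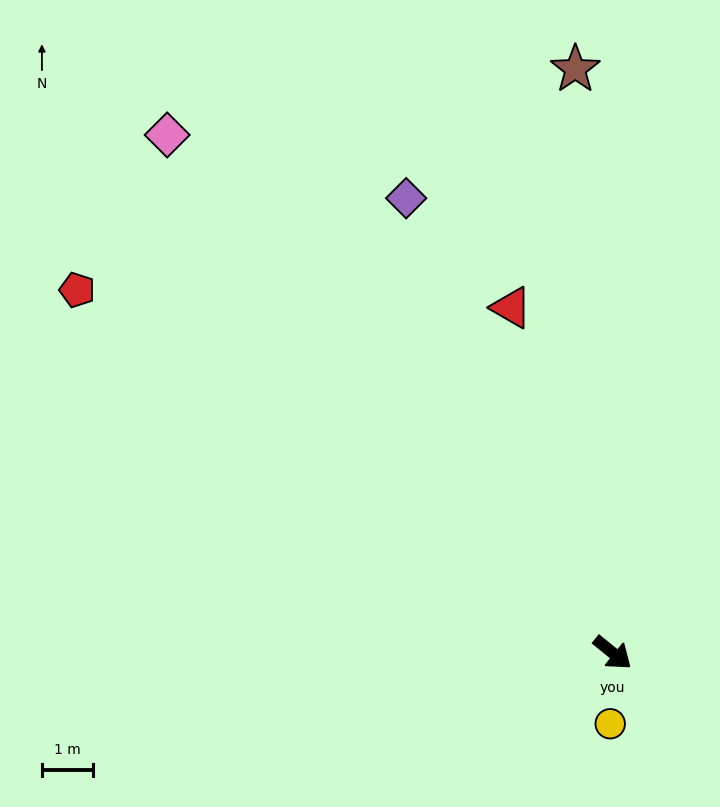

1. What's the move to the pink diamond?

turn left 170°, forward 13.3 m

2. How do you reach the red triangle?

turn left 145°, forward 7.0 m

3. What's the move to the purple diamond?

turn left 154°, forward 9.7 m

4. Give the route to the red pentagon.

turn right 175°, forward 12.6 m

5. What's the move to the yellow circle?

turn right 53°, forward 1.4 m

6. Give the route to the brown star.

turn left 133°, forward 11.4 m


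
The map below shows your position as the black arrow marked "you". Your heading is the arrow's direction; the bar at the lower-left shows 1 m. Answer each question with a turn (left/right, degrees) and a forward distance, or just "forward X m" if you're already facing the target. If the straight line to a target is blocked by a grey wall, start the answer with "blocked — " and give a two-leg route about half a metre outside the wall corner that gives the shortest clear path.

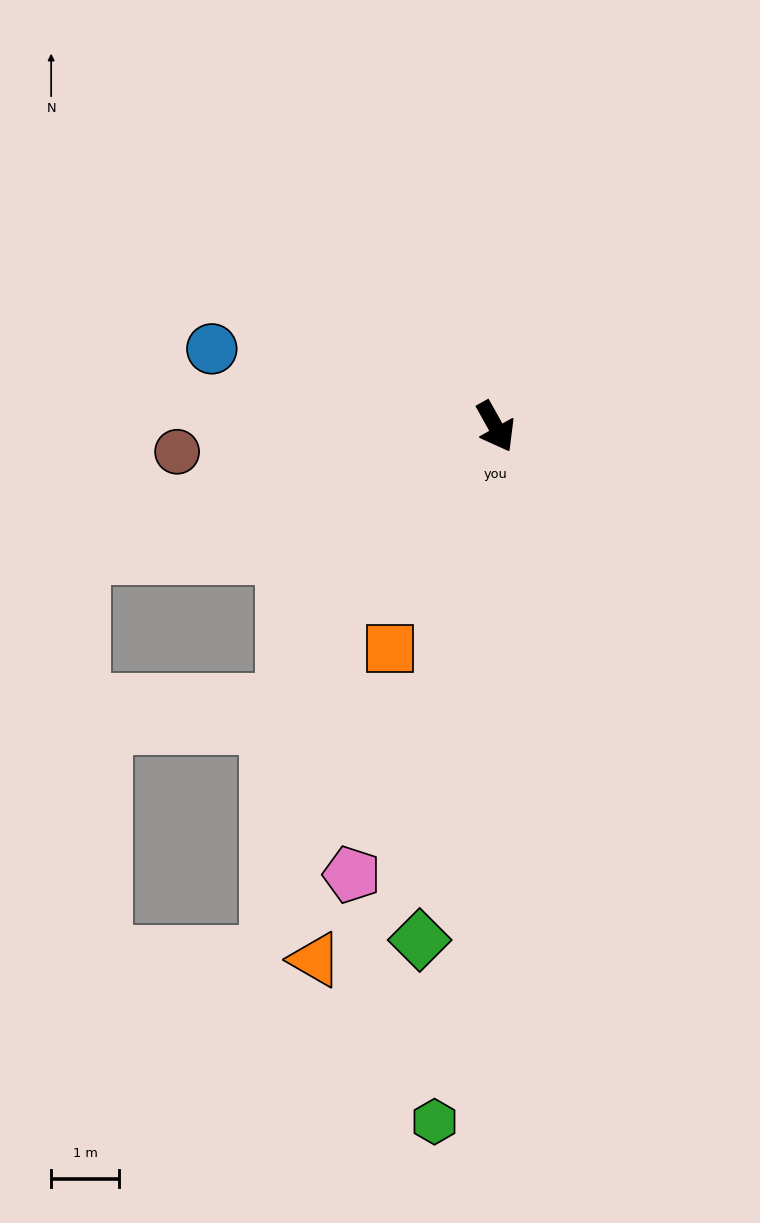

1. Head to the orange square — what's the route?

turn right 55°, forward 3.6 m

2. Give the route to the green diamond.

turn right 38°, forward 7.6 m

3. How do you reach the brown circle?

turn right 115°, forward 4.7 m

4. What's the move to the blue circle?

turn right 135°, forward 4.3 m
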